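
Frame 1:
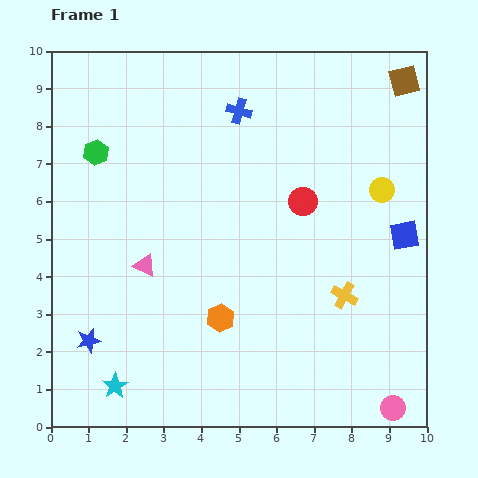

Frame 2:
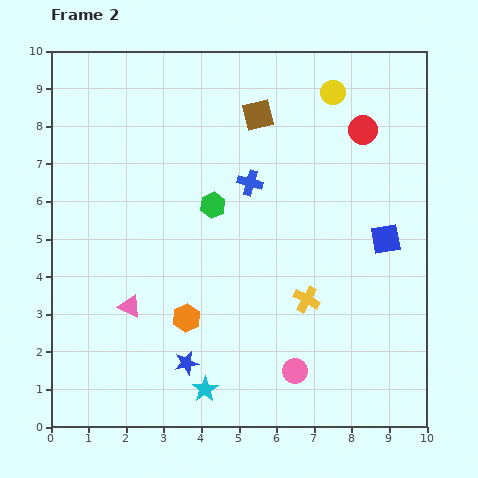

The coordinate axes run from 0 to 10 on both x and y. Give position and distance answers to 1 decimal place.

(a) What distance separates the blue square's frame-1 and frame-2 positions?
0.5

The blue square moved from (9.4, 5.1) to (8.9, 5.0), a distance of √(0.5² + 0.1²) ≈ 0.5.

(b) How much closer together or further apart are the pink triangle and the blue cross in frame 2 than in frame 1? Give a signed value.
-0.2

Distance in frame 1: 4.8. Distance in frame 2: 4.6.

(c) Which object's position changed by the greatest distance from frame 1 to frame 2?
the brown square

(moved 4.0; next 3.4)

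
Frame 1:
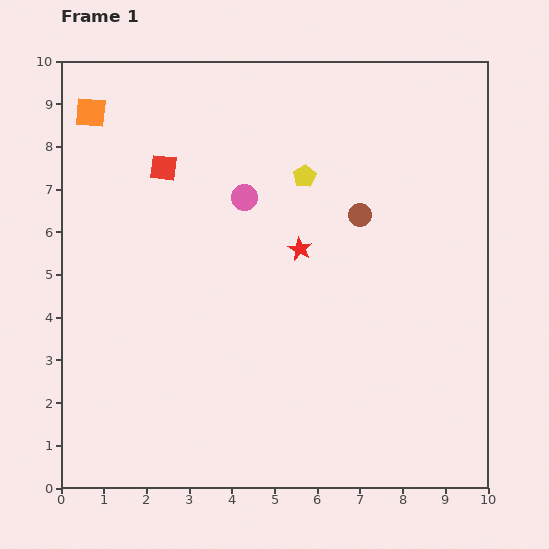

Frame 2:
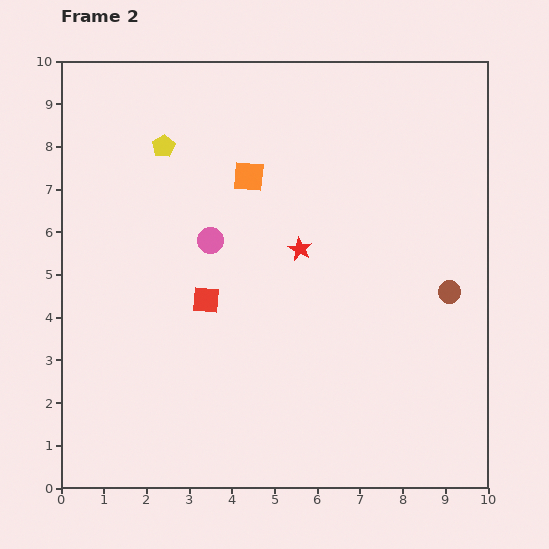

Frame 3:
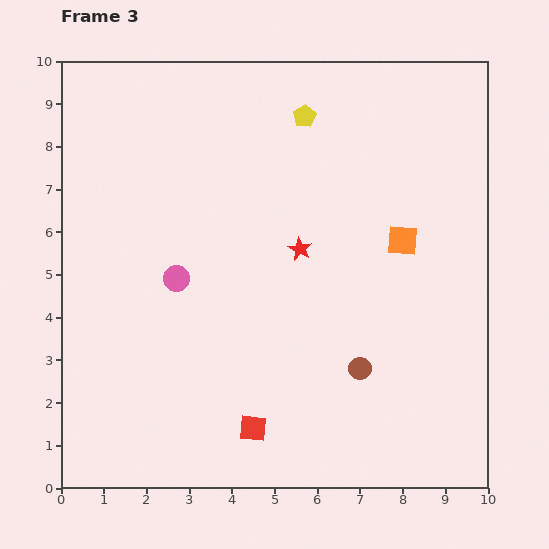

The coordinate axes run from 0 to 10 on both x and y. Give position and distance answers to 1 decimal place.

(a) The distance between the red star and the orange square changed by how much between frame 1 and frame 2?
-3.8

Distance in frame 1: 5.9. Distance in frame 2: 2.1.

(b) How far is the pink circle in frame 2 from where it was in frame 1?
1.3

The pink circle moved from (4.3, 6.8) to (3.5, 5.8), a distance of √(0.8² + 1.0²) ≈ 1.3.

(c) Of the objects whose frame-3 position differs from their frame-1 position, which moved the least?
the yellow pentagon

(moved 1.4)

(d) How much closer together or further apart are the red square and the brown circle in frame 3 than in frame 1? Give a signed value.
-1.8

Distance in frame 1: 4.7. Distance in frame 3: 2.9.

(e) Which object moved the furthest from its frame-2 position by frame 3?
the orange square

(moved 3.9; next 3.4)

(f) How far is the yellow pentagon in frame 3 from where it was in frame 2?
3.4

The yellow pentagon moved from (2.4, 8.0) to (5.7, 8.7), a distance of √(3.3² + 0.7²) ≈ 3.4.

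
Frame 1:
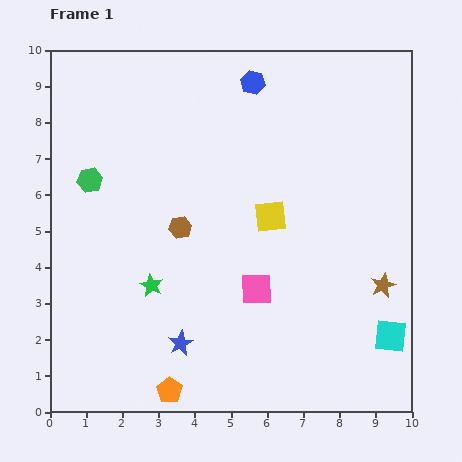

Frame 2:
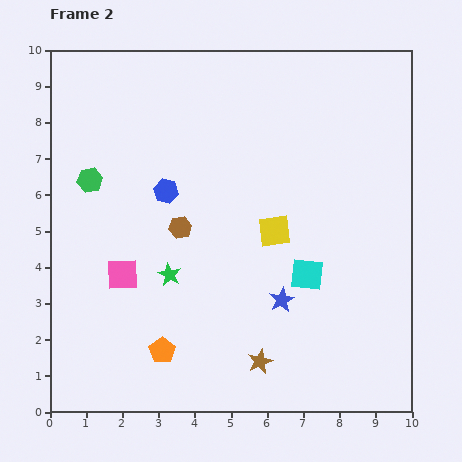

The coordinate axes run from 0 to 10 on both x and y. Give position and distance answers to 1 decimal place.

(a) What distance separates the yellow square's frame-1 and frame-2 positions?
0.4

The yellow square moved from (6.1, 5.4) to (6.2, 5.0), a distance of √(0.1² + 0.4²) ≈ 0.4.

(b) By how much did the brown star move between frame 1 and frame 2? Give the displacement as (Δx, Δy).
(-3.4, -2.1)

The brown star was at (9.2, 3.5) in frame 1 and (5.8, 1.4) in frame 2.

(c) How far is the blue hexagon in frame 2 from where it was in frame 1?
3.8

The blue hexagon moved from (5.6, 9.1) to (3.2, 6.1), a distance of √(2.4² + 3.0²) ≈ 3.8.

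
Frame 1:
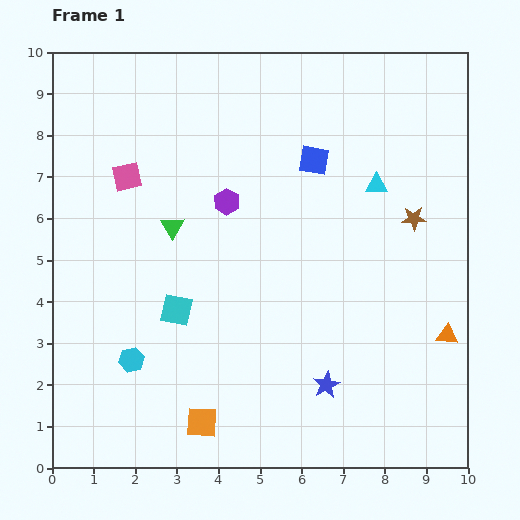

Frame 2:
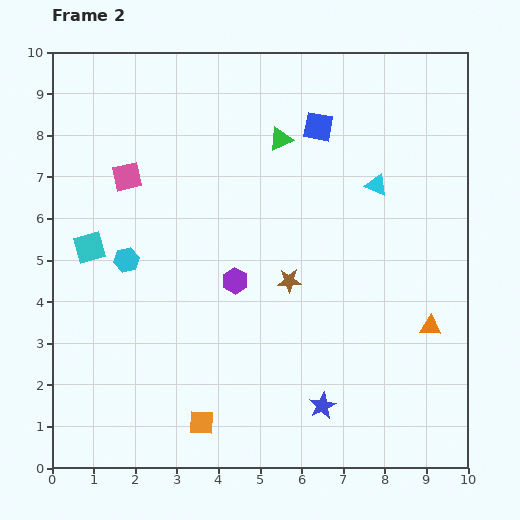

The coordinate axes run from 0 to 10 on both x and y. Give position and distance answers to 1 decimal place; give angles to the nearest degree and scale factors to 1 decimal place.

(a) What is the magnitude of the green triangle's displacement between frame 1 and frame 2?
3.3

The green triangle moved from (2.9, 5.8) to (5.5, 7.9), a distance of √(2.6² + 2.1²) ≈ 3.3.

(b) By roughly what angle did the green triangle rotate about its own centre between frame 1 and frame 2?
36° clockwise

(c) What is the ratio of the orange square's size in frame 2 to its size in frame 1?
0.8×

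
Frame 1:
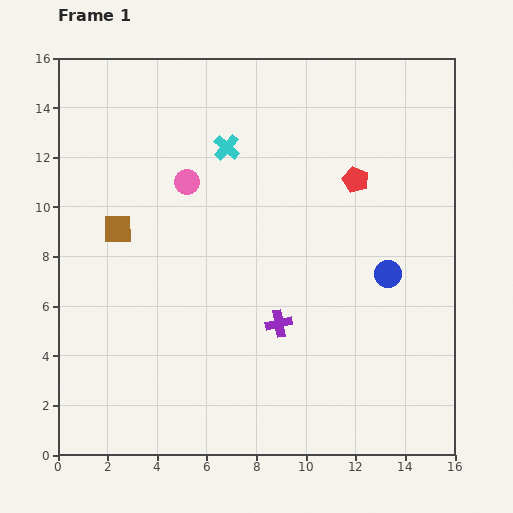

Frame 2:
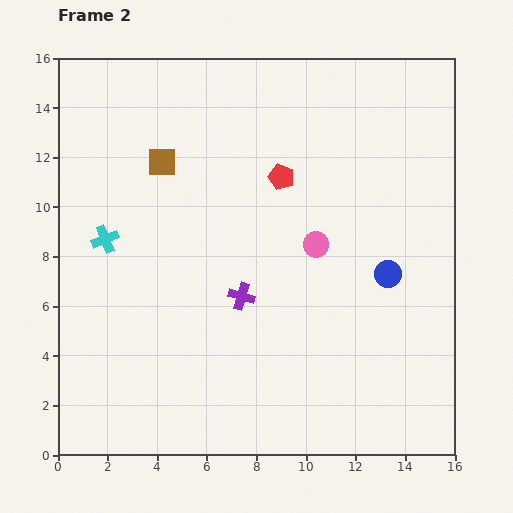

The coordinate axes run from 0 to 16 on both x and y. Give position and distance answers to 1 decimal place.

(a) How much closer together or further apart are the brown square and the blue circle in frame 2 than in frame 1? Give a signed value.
-0.8

Distance in frame 1: 11.0. Distance in frame 2: 10.2.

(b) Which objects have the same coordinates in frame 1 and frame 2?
the blue circle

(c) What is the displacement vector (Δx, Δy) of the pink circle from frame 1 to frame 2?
(5.2, -2.5)

The pink circle was at (5.2, 11.0) in frame 1 and (10.4, 8.5) in frame 2.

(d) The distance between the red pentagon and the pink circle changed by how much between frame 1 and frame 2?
-3.8

Distance in frame 1: 6.8. Distance in frame 2: 3.0.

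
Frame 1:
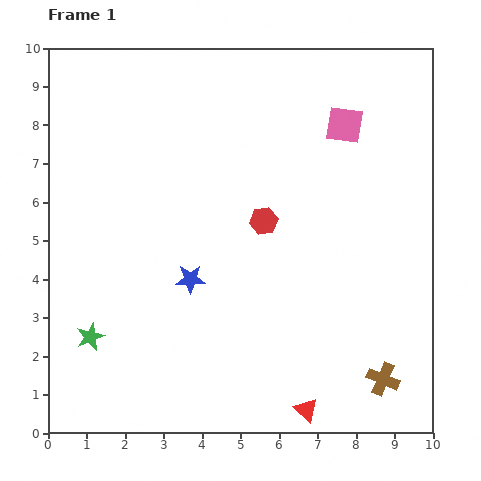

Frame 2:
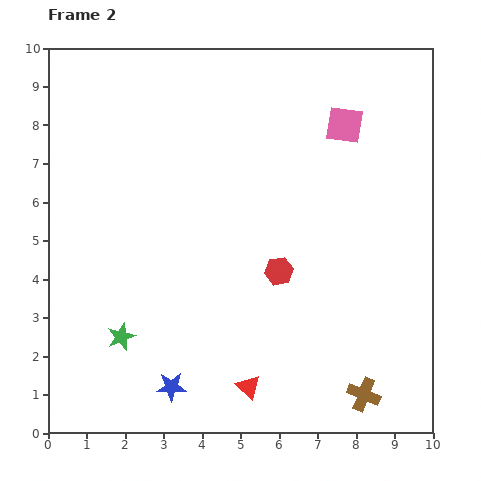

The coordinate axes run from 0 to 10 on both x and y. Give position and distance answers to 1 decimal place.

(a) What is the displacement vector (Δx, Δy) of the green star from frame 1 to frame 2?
(0.8, 0.0)

The green star was at (1.1, 2.5) in frame 1 and (1.9, 2.5) in frame 2.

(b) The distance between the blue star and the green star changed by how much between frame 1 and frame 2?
-1.2

Distance in frame 1: 3.0. Distance in frame 2: 1.8.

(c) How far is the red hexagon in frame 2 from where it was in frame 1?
1.4

The red hexagon moved from (5.6, 5.5) to (6.0, 4.2), a distance of √(0.4² + 1.3²) ≈ 1.4.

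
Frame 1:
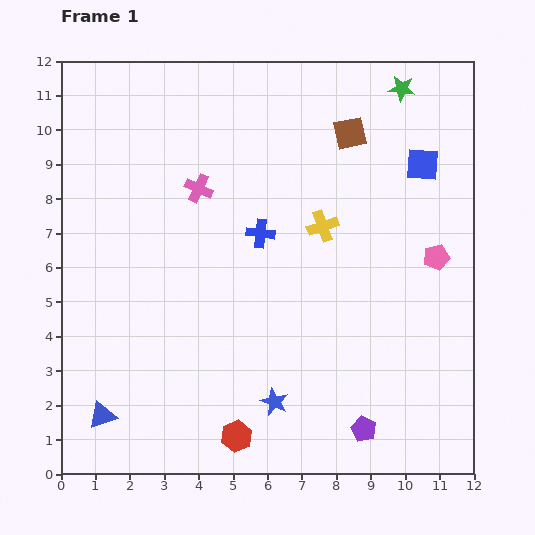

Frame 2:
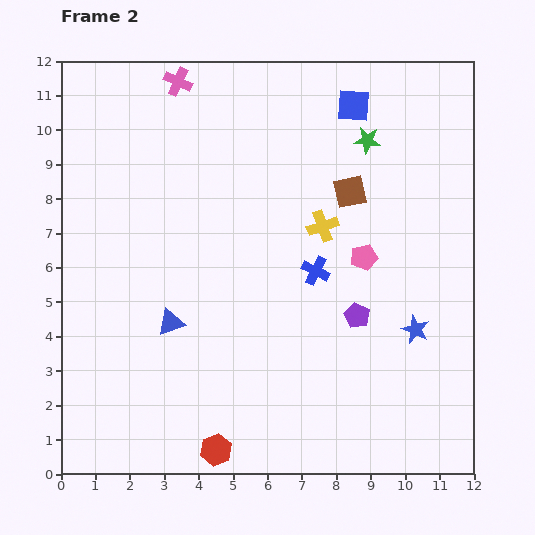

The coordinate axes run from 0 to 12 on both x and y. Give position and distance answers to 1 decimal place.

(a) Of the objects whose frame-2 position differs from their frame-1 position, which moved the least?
the red hexagon

(moved 0.7)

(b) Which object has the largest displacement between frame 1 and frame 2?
the blue star

(moved 4.6; next 3.4)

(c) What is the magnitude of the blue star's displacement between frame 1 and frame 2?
4.6

The blue star moved from (6.2, 2.1) to (10.3, 4.2), a distance of √(4.1² + 2.1²) ≈ 4.6.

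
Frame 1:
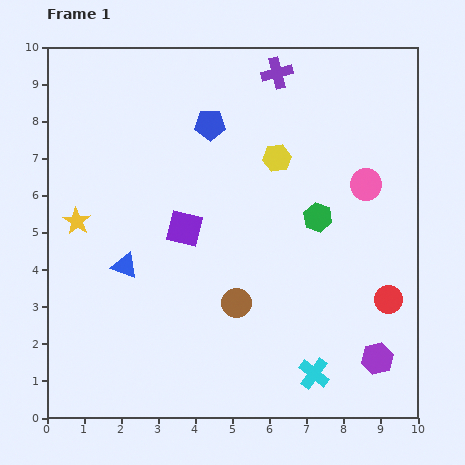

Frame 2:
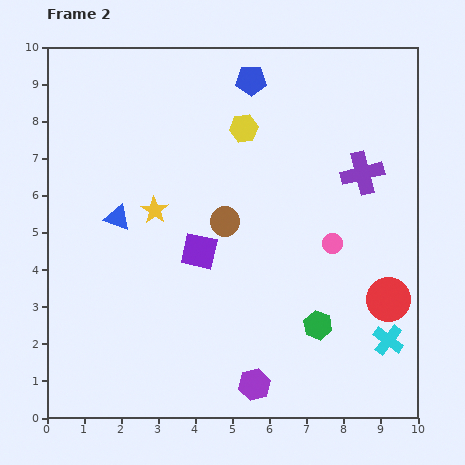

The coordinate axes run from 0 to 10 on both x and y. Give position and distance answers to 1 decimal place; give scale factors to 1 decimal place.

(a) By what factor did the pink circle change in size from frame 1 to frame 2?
0.6×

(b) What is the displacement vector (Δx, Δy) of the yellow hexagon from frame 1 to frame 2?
(-0.9, 0.8)

The yellow hexagon was at (6.2, 7.0) in frame 1 and (5.3, 7.8) in frame 2.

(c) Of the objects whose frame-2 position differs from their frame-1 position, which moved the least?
the purple square

(moved 0.7)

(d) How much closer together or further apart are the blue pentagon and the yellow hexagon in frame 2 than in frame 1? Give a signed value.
-0.7

Distance in frame 1: 2.0. Distance in frame 2: 1.3.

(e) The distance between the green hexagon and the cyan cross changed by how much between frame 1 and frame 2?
-2.3

Distance in frame 1: 4.2. Distance in frame 2: 1.9.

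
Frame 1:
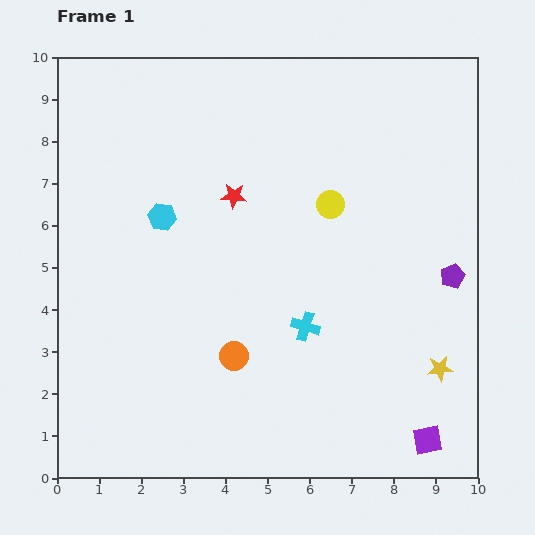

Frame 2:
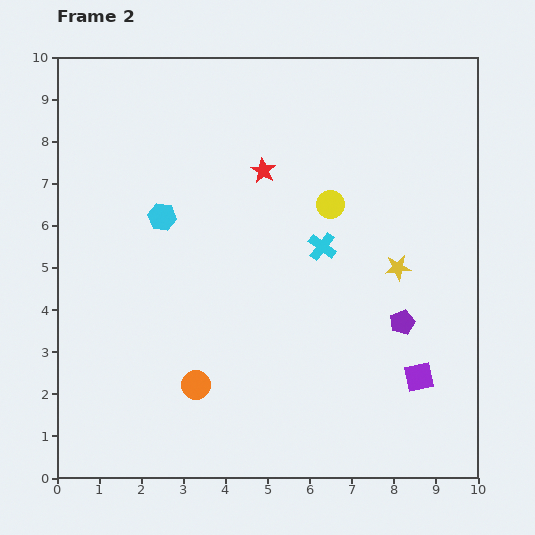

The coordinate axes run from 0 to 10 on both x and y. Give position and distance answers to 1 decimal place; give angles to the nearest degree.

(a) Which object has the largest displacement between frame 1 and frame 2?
the yellow star

(moved 2.6; next 1.9)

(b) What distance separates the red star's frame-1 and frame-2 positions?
0.9

The red star moved from (4.2, 6.7) to (4.9, 7.3), a distance of √(0.7² + 0.6²) ≈ 0.9.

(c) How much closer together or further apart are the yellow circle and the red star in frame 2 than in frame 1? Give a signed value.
-0.5

Distance in frame 1: 2.3. Distance in frame 2: 1.8.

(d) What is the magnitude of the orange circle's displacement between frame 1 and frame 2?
1.1

The orange circle moved from (4.2, 2.9) to (3.3, 2.2), a distance of √(0.9² + 0.7²) ≈ 1.1.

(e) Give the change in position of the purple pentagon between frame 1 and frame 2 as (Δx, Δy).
(-1.2, -1.1)

The purple pentagon was at (9.4, 4.8) in frame 1 and (8.2, 3.7) in frame 2.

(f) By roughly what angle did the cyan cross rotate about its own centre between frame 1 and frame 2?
20° clockwise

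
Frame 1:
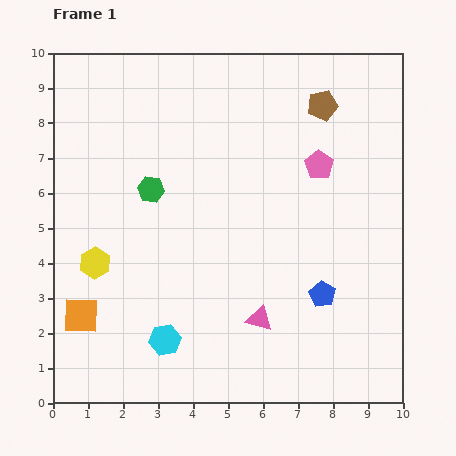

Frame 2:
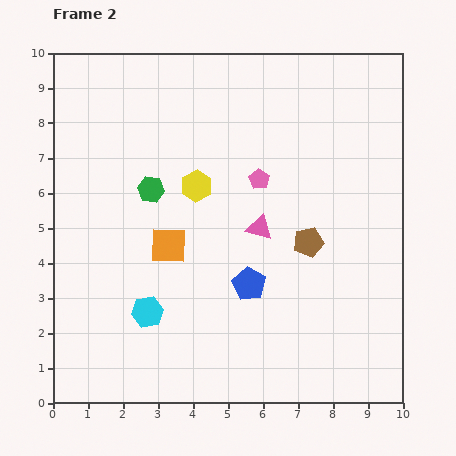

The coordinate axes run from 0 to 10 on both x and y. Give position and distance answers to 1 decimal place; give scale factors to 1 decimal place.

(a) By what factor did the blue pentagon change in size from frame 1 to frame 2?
1.3×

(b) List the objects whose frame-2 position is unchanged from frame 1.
the green hexagon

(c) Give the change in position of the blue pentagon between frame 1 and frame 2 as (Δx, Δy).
(-2.1, 0.3)

The blue pentagon was at (7.7, 3.1) in frame 1 and (5.6, 3.4) in frame 2.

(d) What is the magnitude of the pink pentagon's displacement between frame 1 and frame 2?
1.7

The pink pentagon moved from (7.6, 6.8) to (5.9, 6.4), a distance of √(1.7² + 0.4²) ≈ 1.7.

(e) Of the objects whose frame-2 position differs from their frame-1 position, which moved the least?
the cyan hexagon

(moved 0.9)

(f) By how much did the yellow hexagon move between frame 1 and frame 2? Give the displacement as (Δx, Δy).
(2.9, 2.2)

The yellow hexagon was at (1.2, 4.0) in frame 1 and (4.1, 6.2) in frame 2.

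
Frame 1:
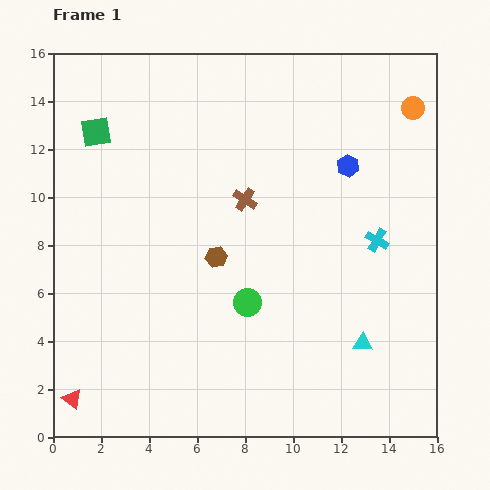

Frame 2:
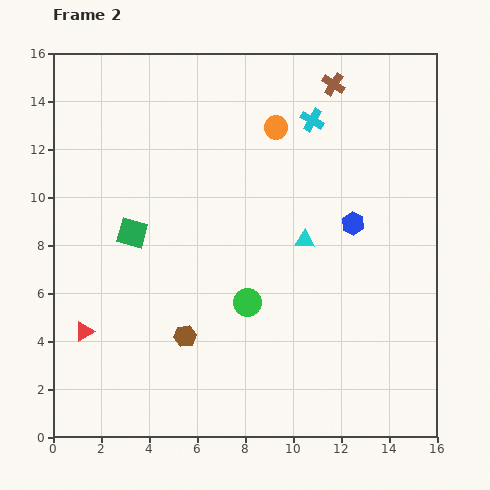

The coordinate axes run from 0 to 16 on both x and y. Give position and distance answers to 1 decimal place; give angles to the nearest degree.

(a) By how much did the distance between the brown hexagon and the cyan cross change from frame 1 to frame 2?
+3.7

Distance in frame 1: 6.7. Distance in frame 2: 10.4.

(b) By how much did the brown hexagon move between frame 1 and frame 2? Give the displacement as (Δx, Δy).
(-1.3, -3.3)

The brown hexagon was at (6.8, 7.5) in frame 1 and (5.5, 4.2) in frame 2.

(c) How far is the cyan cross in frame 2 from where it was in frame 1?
5.7

The cyan cross moved from (13.5, 8.2) to (10.8, 13.2), a distance of √(2.7² + 5.0²) ≈ 5.7.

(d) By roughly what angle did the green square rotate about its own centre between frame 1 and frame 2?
26° clockwise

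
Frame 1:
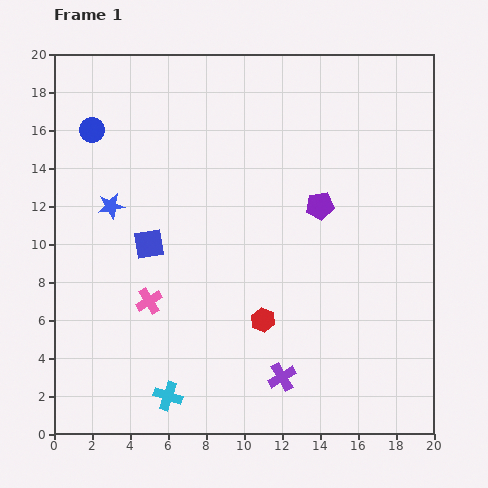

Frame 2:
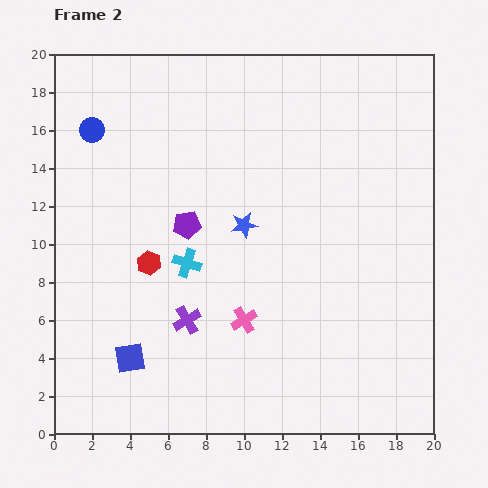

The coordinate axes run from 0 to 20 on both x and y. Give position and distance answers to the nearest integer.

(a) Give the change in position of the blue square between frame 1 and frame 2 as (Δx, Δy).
(-1, -6)

The blue square was at (5, 10) in frame 1 and (4, 4) in frame 2.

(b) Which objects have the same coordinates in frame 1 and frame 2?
the blue circle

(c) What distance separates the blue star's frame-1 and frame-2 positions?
7

The blue star moved from (3, 12) to (10, 11), a distance of √(7² + 1²) ≈ 7.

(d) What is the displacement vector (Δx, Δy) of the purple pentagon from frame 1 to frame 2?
(-7, -1)

The purple pentagon was at (14, 12) in frame 1 and (7, 11) in frame 2.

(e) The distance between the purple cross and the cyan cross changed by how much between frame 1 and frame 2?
-3

Distance in frame 1: 6. Distance in frame 2: 3.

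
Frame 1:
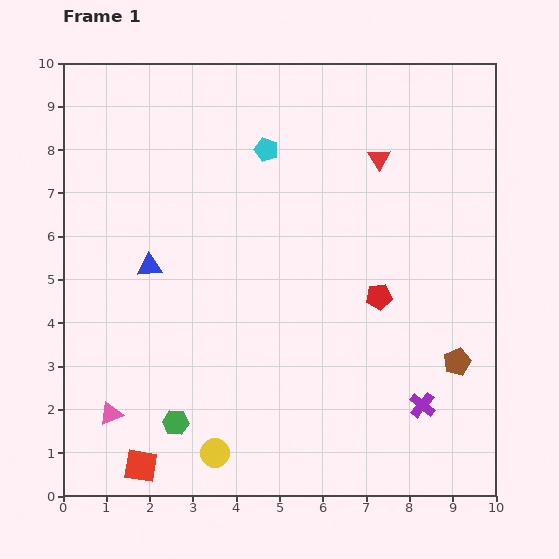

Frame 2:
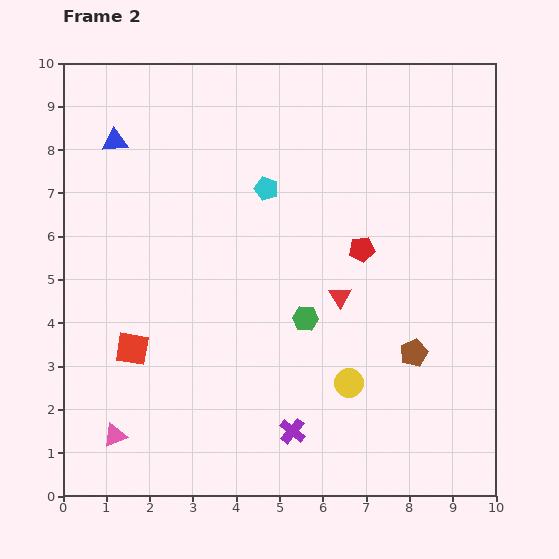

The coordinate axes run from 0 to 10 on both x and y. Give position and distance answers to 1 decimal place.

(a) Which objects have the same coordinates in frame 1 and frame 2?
none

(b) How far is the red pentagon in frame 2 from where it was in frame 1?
1.2

The red pentagon moved from (7.3, 4.6) to (6.9, 5.7), a distance of √(0.4² + 1.1²) ≈ 1.2.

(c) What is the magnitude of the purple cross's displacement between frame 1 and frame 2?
3.1

The purple cross moved from (8.3, 2.1) to (5.3, 1.5), a distance of √(3.0² + 0.6²) ≈ 3.1.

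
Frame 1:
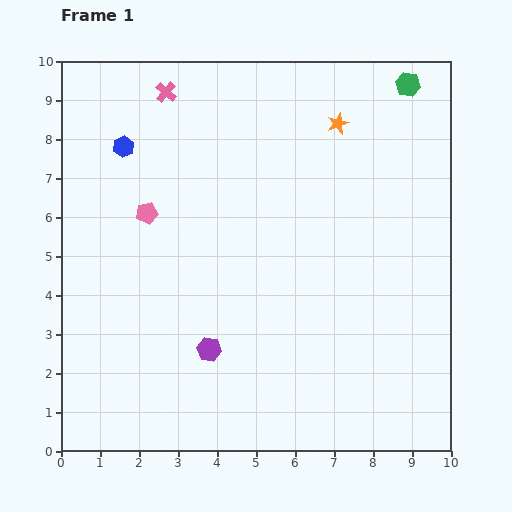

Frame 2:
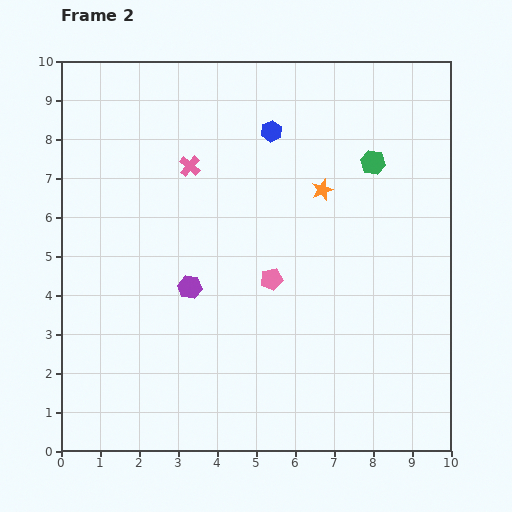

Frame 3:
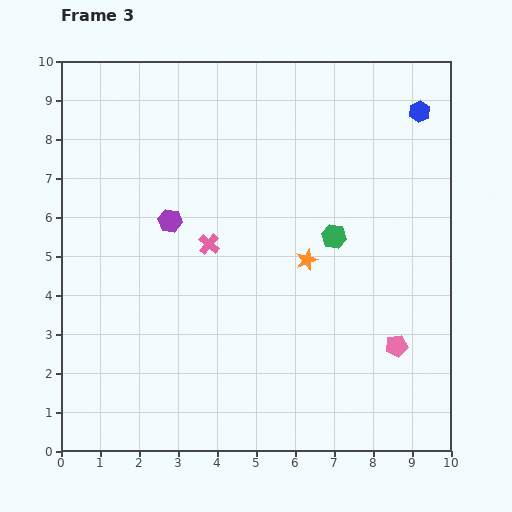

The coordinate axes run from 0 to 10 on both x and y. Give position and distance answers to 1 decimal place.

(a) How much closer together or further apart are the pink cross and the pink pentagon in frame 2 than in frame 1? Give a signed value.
+0.5

Distance in frame 1: 3.1. Distance in frame 2: 3.6.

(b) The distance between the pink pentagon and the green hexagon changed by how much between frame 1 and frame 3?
-4.3

Distance in frame 1: 7.5. Distance in frame 3: 3.2.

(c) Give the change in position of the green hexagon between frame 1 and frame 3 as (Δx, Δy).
(-1.9, -3.9)

The green hexagon was at (8.9, 9.4) in frame 1 and (7.0, 5.5) in frame 3.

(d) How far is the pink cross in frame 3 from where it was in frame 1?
4.1

The pink cross moved from (2.7, 9.2) to (3.8, 5.3), a distance of √(1.1² + 3.9²) ≈ 4.1.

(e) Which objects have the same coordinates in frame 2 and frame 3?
none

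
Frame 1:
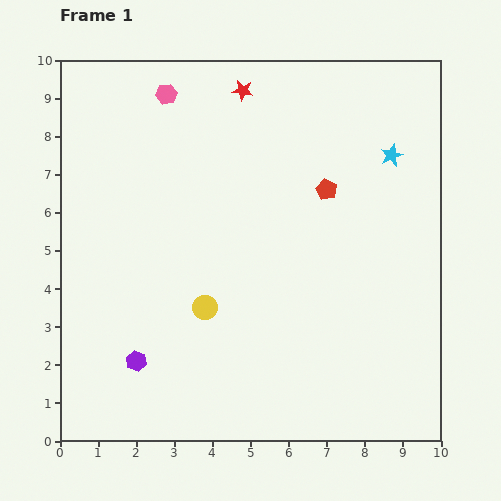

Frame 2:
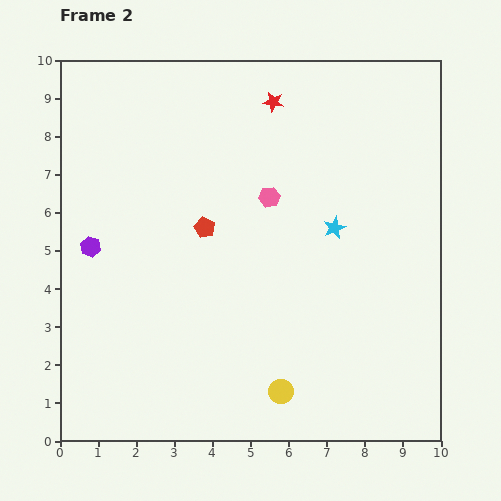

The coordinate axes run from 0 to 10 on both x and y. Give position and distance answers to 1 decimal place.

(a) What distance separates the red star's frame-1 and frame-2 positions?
0.9

The red star moved from (4.8, 9.2) to (5.6, 8.9), a distance of √(0.8² + 0.3²) ≈ 0.9.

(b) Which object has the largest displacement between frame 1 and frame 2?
the pink hexagon

(moved 3.8; next 3.4)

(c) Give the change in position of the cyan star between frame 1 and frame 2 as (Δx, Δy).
(-1.5, -1.9)

The cyan star was at (8.7, 7.5) in frame 1 and (7.2, 5.6) in frame 2.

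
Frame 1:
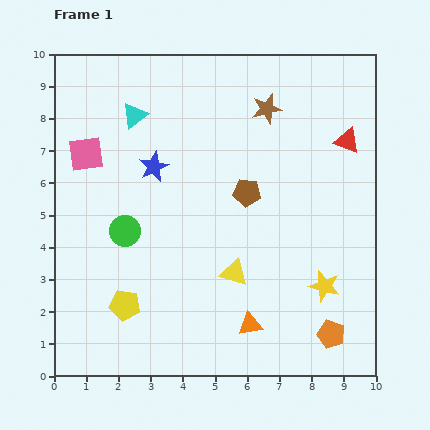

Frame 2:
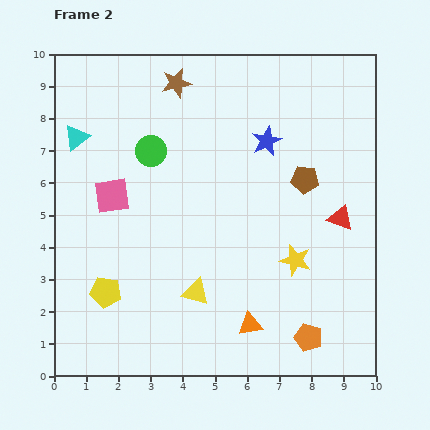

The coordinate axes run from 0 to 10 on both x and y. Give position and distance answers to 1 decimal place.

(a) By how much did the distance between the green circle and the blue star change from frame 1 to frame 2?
+1.4

Distance in frame 1: 2.2. Distance in frame 2: 3.6.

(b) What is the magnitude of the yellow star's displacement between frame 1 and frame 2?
1.2

The yellow star moved from (8.4, 2.8) to (7.5, 3.6), a distance of √(0.9² + 0.8²) ≈ 1.2.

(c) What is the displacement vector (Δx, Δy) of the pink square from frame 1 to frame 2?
(0.8, -1.3)

The pink square was at (1.0, 6.9) in frame 1 and (1.8, 5.6) in frame 2.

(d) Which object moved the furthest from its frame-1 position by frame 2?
the blue star

(moved 3.6; next 2.9)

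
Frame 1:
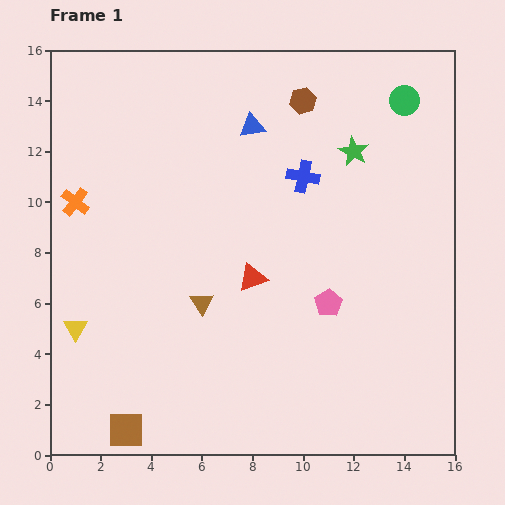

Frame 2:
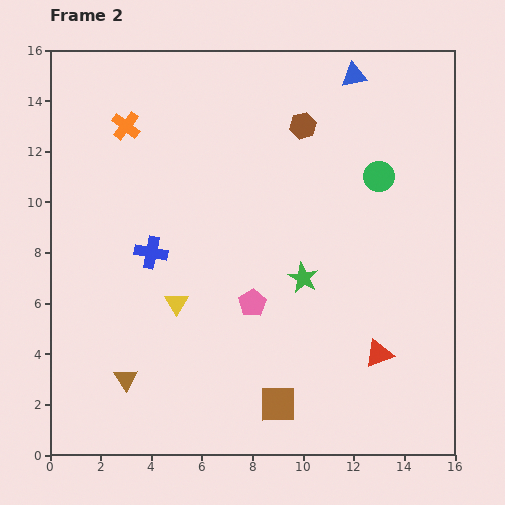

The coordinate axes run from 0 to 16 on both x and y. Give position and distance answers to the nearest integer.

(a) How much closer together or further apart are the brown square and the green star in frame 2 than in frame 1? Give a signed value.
-9

Distance in frame 1: 14. Distance in frame 2: 5.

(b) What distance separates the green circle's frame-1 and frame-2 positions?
3

The green circle moved from (14, 14) to (13, 11), a distance of √(1² + 3²) ≈ 3.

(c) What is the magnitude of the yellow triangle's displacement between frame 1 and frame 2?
4

The yellow triangle moved from (1, 5) to (5, 6), a distance of √(4² + 1²) ≈ 4.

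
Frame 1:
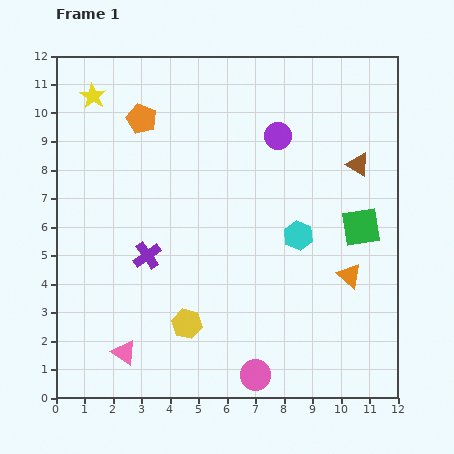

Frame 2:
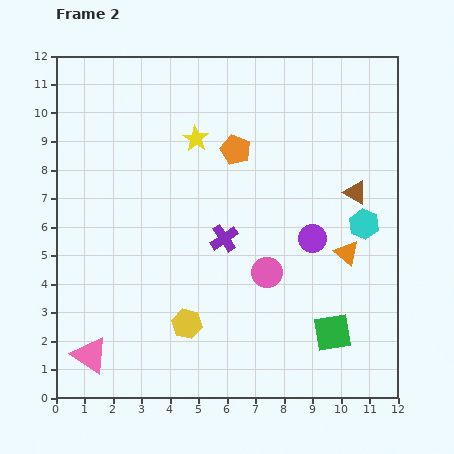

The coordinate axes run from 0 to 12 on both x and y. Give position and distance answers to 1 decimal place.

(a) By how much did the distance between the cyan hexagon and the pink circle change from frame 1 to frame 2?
-1.3

Distance in frame 1: 5.1. Distance in frame 2: 3.8.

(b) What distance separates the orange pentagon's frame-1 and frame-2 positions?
3.5

The orange pentagon moved from (3.0, 9.8) to (6.3, 8.7), a distance of √(3.3² + 1.1²) ≈ 3.5.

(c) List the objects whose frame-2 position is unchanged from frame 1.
the yellow hexagon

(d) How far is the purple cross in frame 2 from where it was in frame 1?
2.8

The purple cross moved from (3.2, 5.0) to (5.9, 5.6), a distance of √(2.7² + 0.6²) ≈ 2.8.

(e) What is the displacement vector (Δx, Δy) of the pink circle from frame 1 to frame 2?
(0.4, 3.6)

The pink circle was at (7.0, 0.8) in frame 1 and (7.4, 4.4) in frame 2.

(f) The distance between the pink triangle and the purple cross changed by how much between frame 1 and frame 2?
+2.7

Distance in frame 1: 3.5. Distance in frame 2: 6.2.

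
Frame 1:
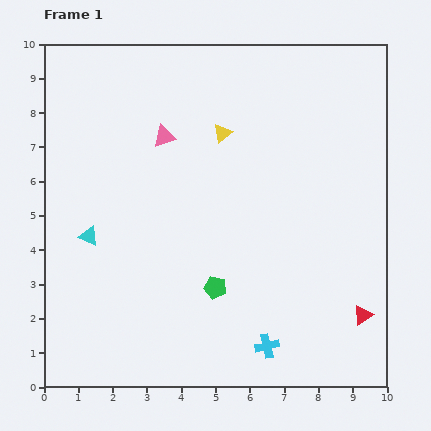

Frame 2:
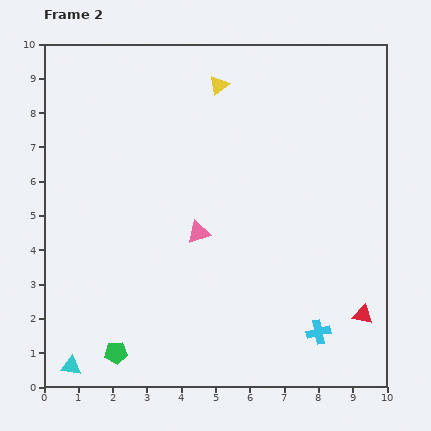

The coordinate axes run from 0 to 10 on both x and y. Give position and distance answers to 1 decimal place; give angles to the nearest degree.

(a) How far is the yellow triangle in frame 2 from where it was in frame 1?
1.4

The yellow triangle moved from (5.2, 7.4) to (5.1, 8.8), a distance of √(0.1² + 1.4²) ≈ 1.4.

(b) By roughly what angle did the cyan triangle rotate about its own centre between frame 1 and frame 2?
18° counter-clockwise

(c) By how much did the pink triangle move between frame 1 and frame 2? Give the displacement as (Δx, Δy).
(1.0, -2.8)

The pink triangle was at (3.5, 7.3) in frame 1 and (4.5, 4.5) in frame 2.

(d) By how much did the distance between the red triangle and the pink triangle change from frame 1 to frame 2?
-2.4

Distance in frame 1: 7.8. Distance in frame 2: 5.4.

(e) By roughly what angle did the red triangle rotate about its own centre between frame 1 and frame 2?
45° clockwise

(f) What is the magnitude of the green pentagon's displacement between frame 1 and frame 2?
3.5

The green pentagon moved from (5.0, 2.9) to (2.1, 1.0), a distance of √(2.9² + 1.9²) ≈ 3.5.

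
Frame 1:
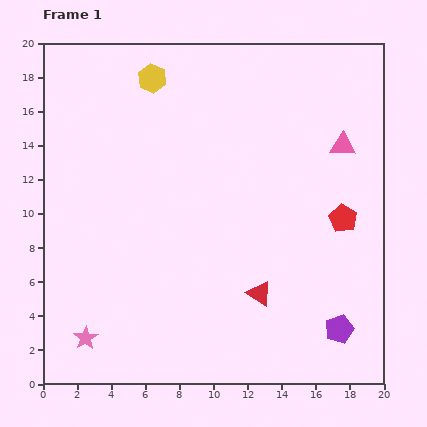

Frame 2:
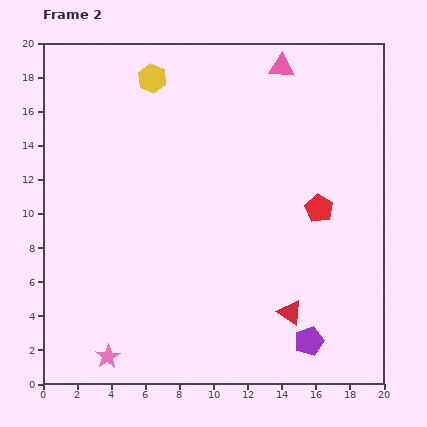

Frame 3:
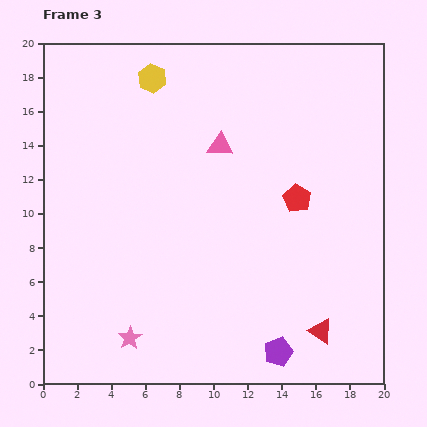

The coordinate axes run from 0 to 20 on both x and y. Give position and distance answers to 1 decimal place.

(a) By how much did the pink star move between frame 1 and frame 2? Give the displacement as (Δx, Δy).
(1.3, -1.1)

The pink star was at (2.5, 2.7) in frame 1 and (3.8, 1.6) in frame 2.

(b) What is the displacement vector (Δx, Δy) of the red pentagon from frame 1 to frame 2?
(-1.4, 0.6)

The red pentagon was at (17.6, 9.7) in frame 1 and (16.2, 10.3) in frame 2.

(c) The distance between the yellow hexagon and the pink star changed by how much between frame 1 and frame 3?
-0.4

Distance in frame 1: 15.7. Distance in frame 3: 15.3.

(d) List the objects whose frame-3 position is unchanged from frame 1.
the yellow hexagon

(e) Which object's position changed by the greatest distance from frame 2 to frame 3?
the pink triangle

(moved 5.8; next 2.1)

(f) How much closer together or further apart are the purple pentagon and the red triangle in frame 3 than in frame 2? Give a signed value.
+0.8

Distance in frame 2: 2.0. Distance in frame 3: 2.8.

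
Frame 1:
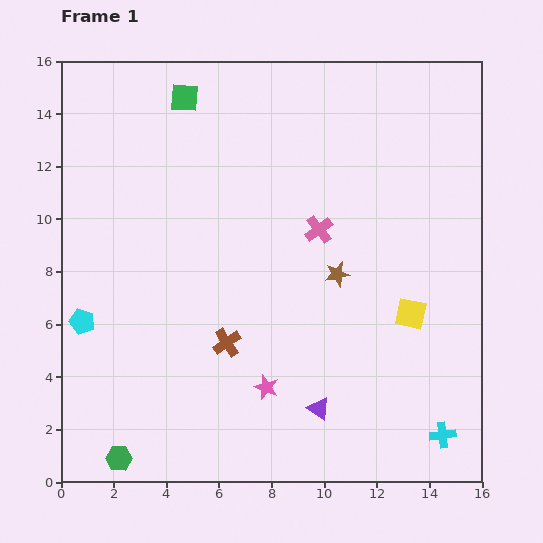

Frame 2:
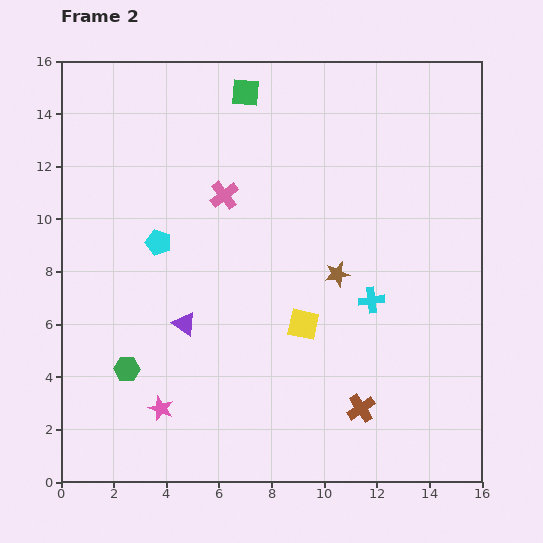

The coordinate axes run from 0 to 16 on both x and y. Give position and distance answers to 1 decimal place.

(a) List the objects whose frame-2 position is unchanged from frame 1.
the brown star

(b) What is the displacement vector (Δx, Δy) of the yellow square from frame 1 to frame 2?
(-4.1, -0.4)

The yellow square was at (13.3, 6.4) in frame 1 and (9.2, 6.0) in frame 2.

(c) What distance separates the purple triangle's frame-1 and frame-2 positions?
6.0

The purple triangle moved from (9.8, 2.8) to (4.7, 6.0), a distance of √(5.1² + 3.2²) ≈ 6.0.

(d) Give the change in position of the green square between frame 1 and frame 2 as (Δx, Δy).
(2.3, 0.2)

The green square was at (4.7, 14.6) in frame 1 and (7.0, 14.8) in frame 2.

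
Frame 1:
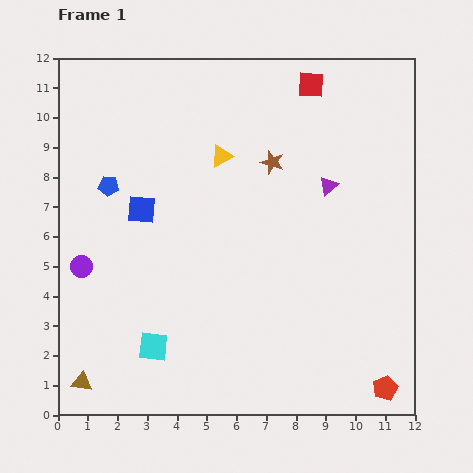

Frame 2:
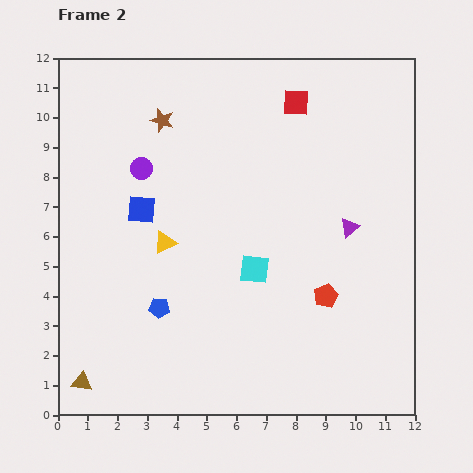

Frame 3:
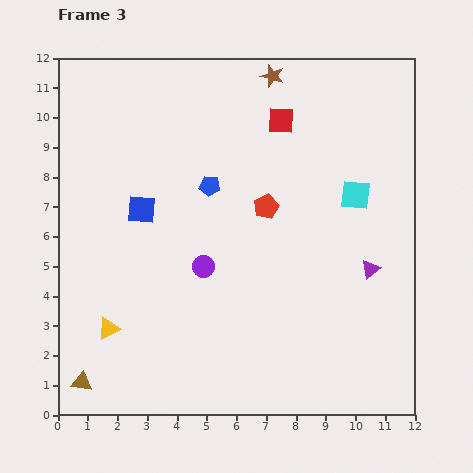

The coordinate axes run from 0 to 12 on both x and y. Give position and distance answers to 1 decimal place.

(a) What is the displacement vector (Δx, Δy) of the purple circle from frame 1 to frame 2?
(2.0, 3.3)

The purple circle was at (0.8, 5.0) in frame 1 and (2.8, 8.3) in frame 2.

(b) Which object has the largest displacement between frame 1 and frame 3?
the cyan square

(moved 8.5; next 7.3)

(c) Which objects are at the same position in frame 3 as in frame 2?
the brown triangle, the blue square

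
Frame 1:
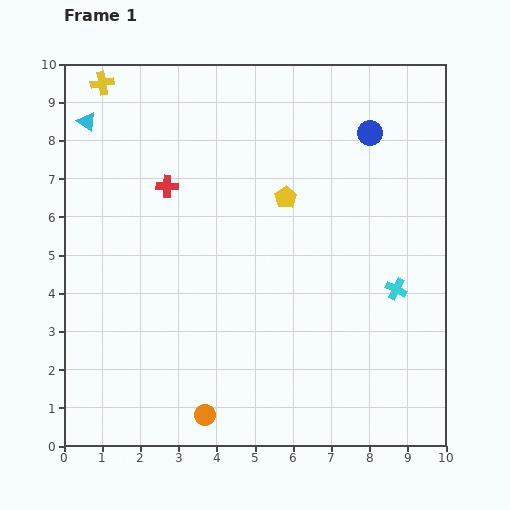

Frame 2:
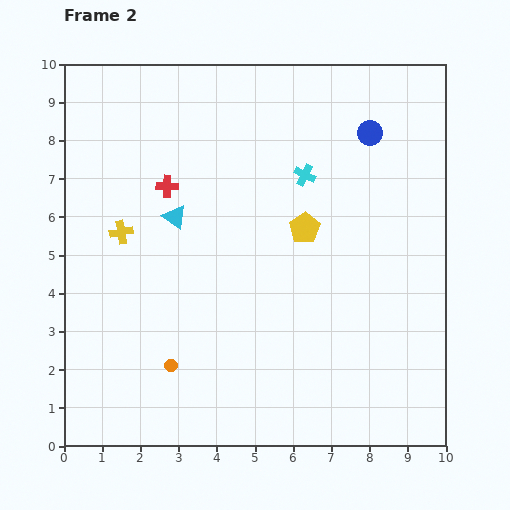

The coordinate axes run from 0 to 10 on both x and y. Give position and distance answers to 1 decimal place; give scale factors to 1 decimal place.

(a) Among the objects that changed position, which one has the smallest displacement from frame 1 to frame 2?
the yellow pentagon

(moved 0.9)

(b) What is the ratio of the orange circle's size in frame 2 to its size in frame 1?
0.6×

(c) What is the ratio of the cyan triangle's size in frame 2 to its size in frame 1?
1.3×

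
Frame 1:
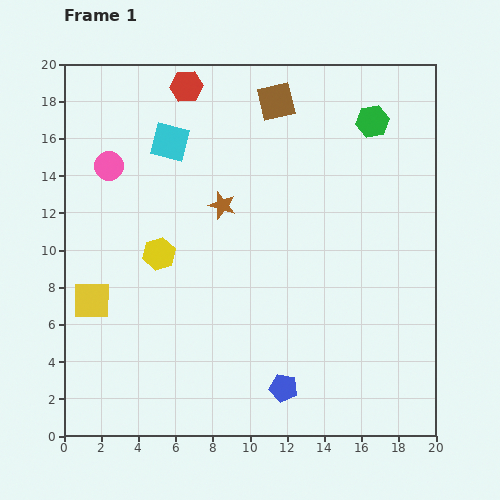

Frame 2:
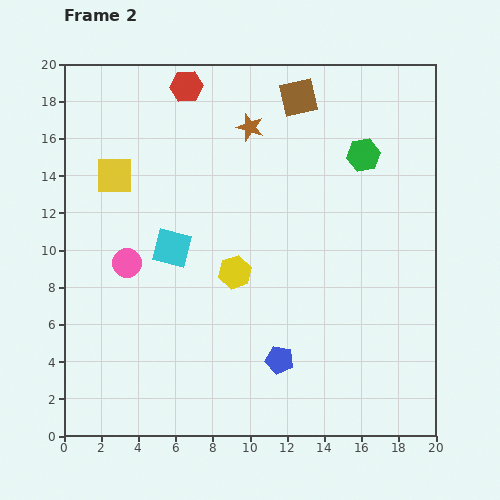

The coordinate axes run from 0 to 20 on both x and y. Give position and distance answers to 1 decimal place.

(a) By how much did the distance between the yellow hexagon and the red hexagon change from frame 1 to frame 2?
+1.2

Distance in frame 1: 9.1. Distance in frame 2: 10.3.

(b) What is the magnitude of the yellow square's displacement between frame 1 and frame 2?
6.8

The yellow square moved from (1.5, 7.3) to (2.7, 14.0), a distance of √(1.2² + 6.7²) ≈ 6.8.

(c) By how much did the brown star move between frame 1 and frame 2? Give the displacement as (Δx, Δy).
(1.5, 4.2)

The brown star was at (8.5, 12.4) in frame 1 and (10.0, 16.6) in frame 2.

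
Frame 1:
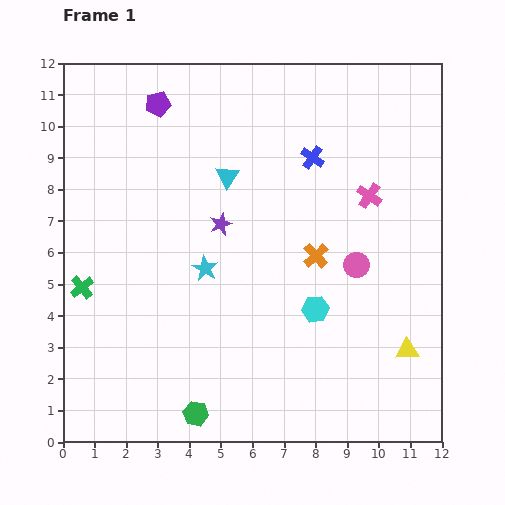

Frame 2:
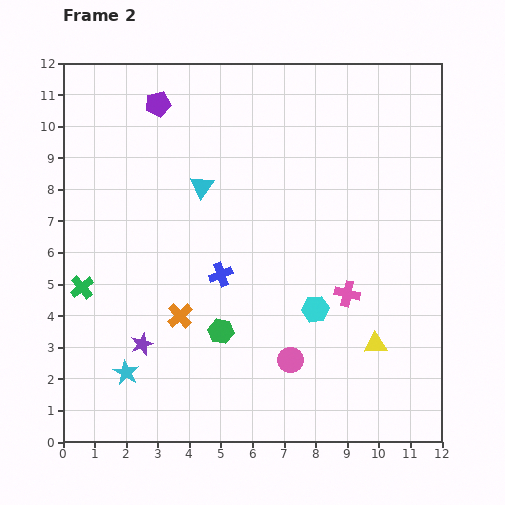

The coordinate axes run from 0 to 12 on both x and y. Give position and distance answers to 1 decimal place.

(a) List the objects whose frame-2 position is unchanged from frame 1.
the cyan hexagon, the green cross, the purple pentagon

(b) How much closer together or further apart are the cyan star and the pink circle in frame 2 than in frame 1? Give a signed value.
+0.4

Distance in frame 1: 4.8. Distance in frame 2: 5.2.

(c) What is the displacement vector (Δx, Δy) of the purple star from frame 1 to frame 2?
(-2.5, -3.8)

The purple star was at (5.0, 6.9) in frame 1 and (2.5, 3.1) in frame 2.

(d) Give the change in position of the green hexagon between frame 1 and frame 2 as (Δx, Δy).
(0.8, 2.6)

The green hexagon was at (4.2, 0.9) in frame 1 and (5.0, 3.5) in frame 2.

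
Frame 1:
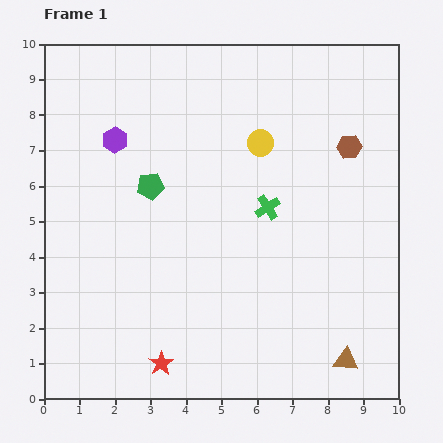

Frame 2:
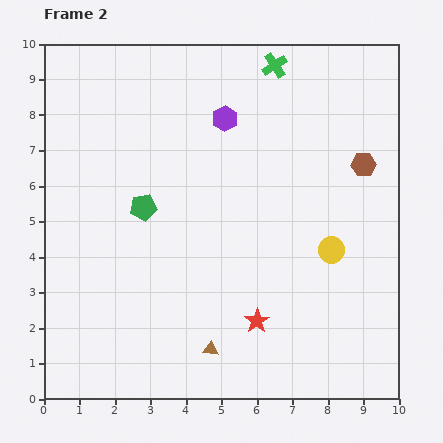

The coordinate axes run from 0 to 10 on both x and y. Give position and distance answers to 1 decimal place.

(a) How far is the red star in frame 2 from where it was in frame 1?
3.0

The red star moved from (3.3, 1.0) to (6.0, 2.2), a distance of √(2.7² + 1.2²) ≈ 3.0.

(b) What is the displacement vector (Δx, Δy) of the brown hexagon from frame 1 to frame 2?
(0.4, -0.5)

The brown hexagon was at (8.6, 7.1) in frame 1 and (9.0, 6.6) in frame 2.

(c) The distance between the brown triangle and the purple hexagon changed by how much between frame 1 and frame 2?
-2.5

Distance in frame 1: 9.0. Distance in frame 2: 6.5.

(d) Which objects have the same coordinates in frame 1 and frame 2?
none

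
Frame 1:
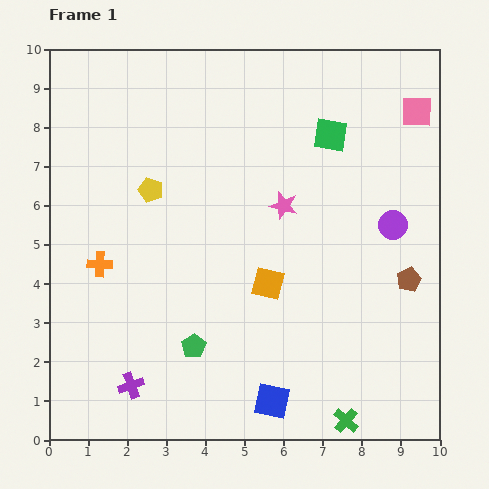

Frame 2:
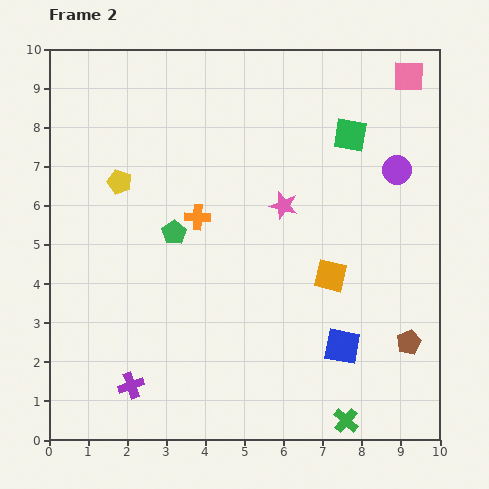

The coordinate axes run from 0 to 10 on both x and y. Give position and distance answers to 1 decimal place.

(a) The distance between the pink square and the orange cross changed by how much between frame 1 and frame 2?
-2.5

Distance in frame 1: 9.0. Distance in frame 2: 6.5.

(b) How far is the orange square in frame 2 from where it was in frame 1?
1.6

The orange square moved from (5.6, 4.0) to (7.2, 4.2), a distance of √(1.6² + 0.2²) ≈ 1.6.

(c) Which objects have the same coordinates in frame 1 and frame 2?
the green cross, the purple cross, the pink star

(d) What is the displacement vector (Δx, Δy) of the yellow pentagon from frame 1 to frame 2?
(-0.8, 0.2)

The yellow pentagon was at (2.6, 6.4) in frame 1 and (1.8, 6.6) in frame 2.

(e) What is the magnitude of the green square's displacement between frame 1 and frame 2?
0.5

The green square moved from (7.2, 7.8) to (7.7, 7.8), a distance of √(0.5² + 0.0²) ≈ 0.5.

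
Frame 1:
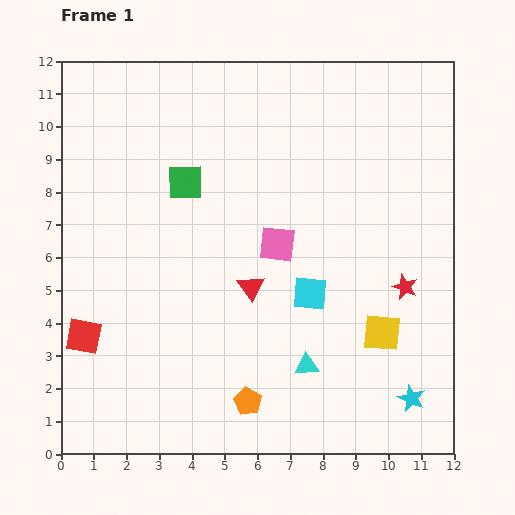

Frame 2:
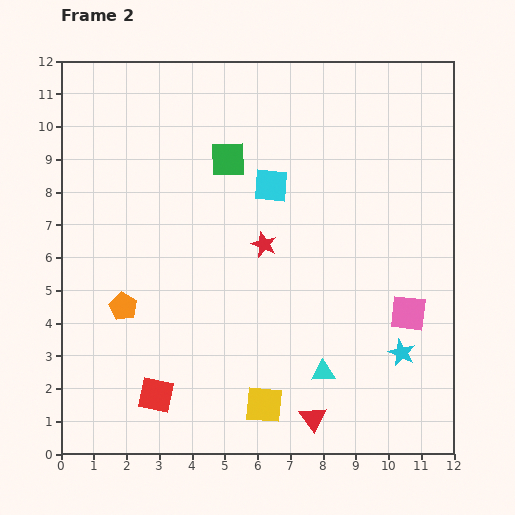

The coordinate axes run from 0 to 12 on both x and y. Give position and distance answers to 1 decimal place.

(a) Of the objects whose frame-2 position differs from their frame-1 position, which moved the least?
the cyan triangle

(moved 0.5)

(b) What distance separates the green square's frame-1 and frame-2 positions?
1.5

The green square moved from (3.8, 8.3) to (5.1, 9.0), a distance of √(1.3² + 0.7²) ≈ 1.5.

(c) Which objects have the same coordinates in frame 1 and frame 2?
none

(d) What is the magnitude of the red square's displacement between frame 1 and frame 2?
2.8

The red square moved from (0.7, 3.6) to (2.9, 1.8), a distance of √(2.2² + 1.8²) ≈ 2.8.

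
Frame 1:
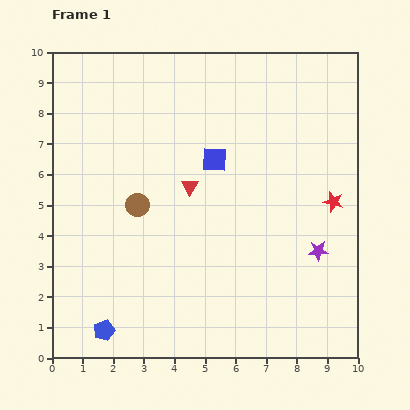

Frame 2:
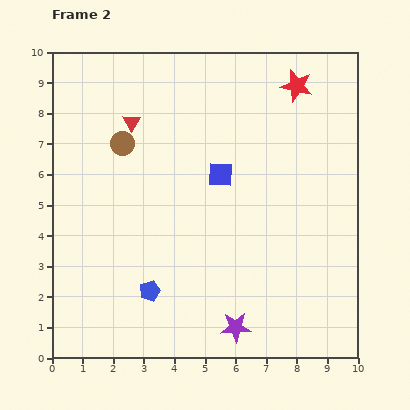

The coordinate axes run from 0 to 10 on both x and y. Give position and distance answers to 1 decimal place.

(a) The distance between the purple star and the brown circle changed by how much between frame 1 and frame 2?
+0.9

Distance in frame 1: 6.1. Distance in frame 2: 7.0.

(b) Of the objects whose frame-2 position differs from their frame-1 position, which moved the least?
the blue square

(moved 0.5)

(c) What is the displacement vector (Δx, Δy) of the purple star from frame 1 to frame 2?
(-2.7, -2.5)

The purple star was at (8.7, 3.5) in frame 1 and (6.0, 1.0) in frame 2.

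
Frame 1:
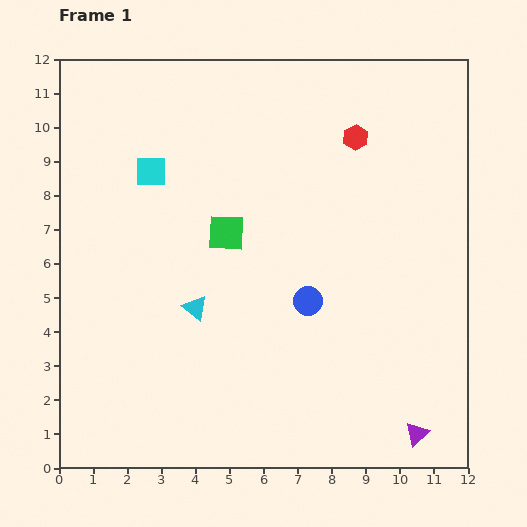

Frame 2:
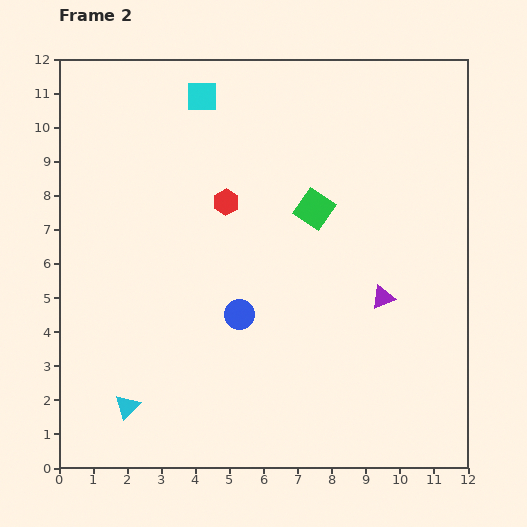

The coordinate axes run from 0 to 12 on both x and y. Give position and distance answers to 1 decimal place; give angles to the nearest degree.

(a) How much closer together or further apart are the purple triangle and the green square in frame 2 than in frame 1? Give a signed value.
-4.8

Distance in frame 1: 8.1. Distance in frame 2: 3.3.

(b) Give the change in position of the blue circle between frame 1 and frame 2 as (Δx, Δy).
(-2.0, -0.4)

The blue circle was at (7.3, 4.9) in frame 1 and (5.3, 4.5) in frame 2.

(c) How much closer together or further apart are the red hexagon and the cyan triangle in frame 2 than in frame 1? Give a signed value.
-0.2

Distance in frame 1: 6.9. Distance in frame 2: 6.7.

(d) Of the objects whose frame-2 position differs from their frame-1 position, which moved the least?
the blue circle

(moved 2.0)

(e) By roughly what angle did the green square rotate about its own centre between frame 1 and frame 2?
32° clockwise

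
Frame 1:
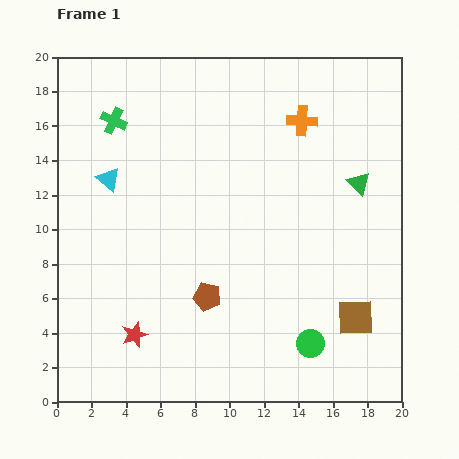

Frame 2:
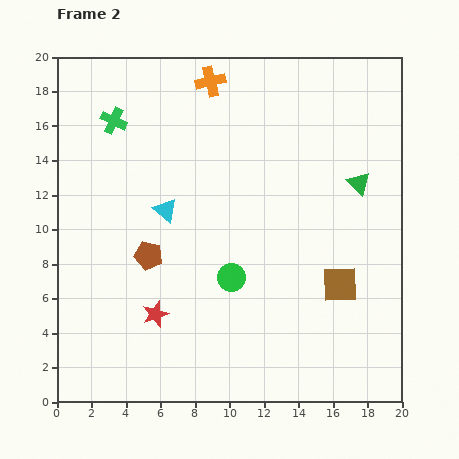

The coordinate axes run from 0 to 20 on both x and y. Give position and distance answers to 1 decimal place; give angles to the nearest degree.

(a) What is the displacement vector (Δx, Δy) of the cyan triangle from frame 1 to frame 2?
(3.3, -1.8)

The cyan triangle was at (3.0, 12.9) in frame 1 and (6.3, 11.1) in frame 2.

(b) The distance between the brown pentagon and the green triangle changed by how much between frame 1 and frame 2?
+1.9

Distance in frame 1: 11.0. Distance in frame 2: 12.9.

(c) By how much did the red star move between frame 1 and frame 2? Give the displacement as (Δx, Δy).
(1.2, 1.2)

The red star was at (4.5, 3.9) in frame 1 and (5.7, 5.1) in frame 2.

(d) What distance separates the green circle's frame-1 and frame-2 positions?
6.0

The green circle moved from (14.7, 3.4) to (10.1, 7.2), a distance of √(4.6² + 3.8²) ≈ 6.0.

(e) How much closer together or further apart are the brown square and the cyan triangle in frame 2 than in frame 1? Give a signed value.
-5.4

Distance in frame 1: 16.4. Distance in frame 2: 11.0.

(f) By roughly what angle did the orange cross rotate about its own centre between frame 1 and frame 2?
18° counter-clockwise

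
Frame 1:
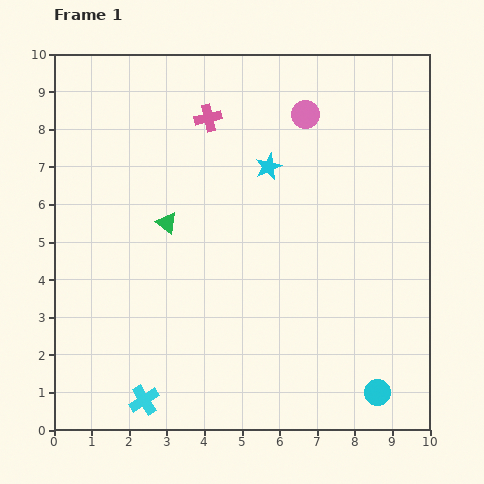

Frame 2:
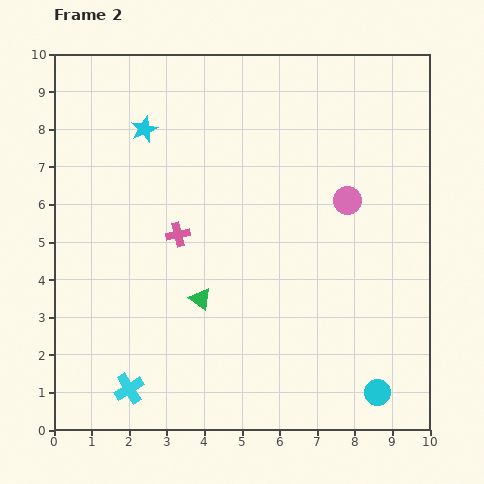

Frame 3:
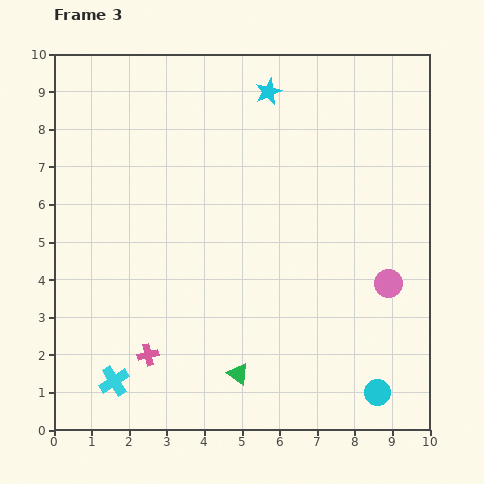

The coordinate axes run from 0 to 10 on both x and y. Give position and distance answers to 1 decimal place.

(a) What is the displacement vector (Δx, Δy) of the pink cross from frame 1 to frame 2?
(-0.8, -3.1)

The pink cross was at (4.1, 8.3) in frame 1 and (3.3, 5.2) in frame 2.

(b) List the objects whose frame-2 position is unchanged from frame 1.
the cyan circle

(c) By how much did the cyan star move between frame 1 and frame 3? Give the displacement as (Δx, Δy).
(0.0, 2.0)

The cyan star was at (5.7, 7.0) in frame 1 and (5.7, 9.0) in frame 3.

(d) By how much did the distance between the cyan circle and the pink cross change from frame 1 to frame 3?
-2.4

Distance in frame 1: 8.6. Distance in frame 3: 6.2.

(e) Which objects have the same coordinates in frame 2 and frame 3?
the cyan circle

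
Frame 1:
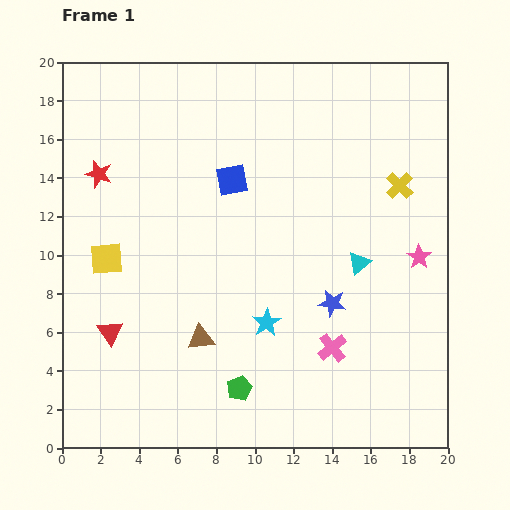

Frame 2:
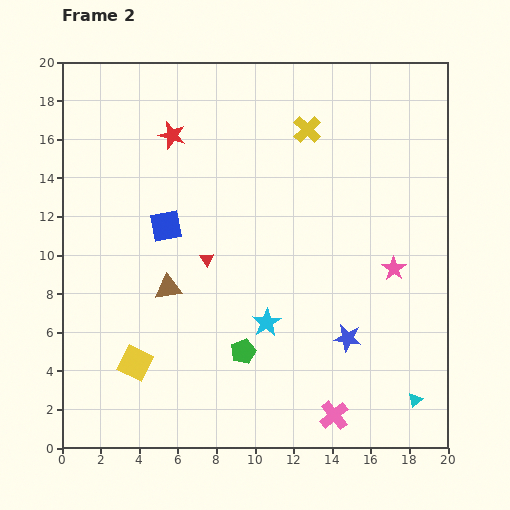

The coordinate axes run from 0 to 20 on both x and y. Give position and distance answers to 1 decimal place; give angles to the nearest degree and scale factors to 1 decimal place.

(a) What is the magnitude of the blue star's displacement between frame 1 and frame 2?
2.0

The blue star moved from (14.0, 7.5) to (14.8, 5.7), a distance of √(0.8² + 1.8²) ≈ 2.0.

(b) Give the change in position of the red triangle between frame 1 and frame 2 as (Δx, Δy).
(5.0, 3.8)

The red triangle was at (2.5, 6.0) in frame 1 and (7.5, 9.8) in frame 2.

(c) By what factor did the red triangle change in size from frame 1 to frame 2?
0.6×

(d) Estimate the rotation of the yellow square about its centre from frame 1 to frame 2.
32° clockwise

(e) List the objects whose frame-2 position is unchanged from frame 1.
the cyan star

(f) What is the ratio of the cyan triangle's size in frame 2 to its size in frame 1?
0.6×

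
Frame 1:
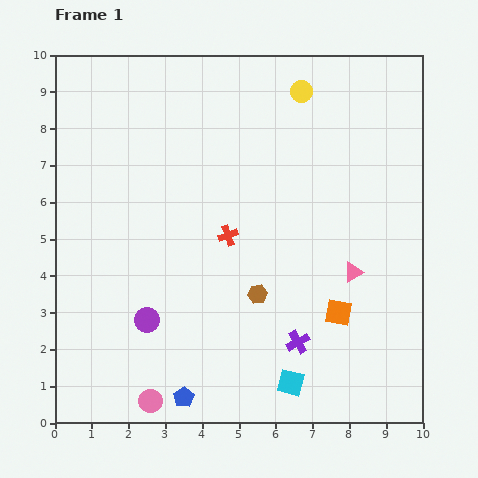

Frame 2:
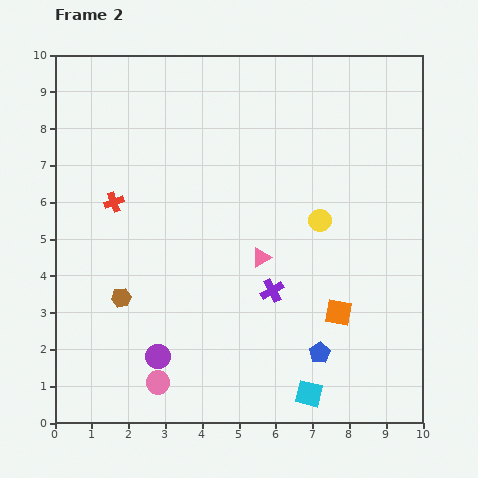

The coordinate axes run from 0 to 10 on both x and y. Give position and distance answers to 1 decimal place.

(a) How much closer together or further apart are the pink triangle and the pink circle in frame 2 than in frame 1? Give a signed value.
-2.1

Distance in frame 1: 6.5. Distance in frame 2: 4.4.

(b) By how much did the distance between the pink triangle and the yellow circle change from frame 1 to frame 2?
-3.2

Distance in frame 1: 5.1. Distance in frame 2: 1.9.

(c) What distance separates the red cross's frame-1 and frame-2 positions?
3.2

The red cross moved from (4.7, 5.1) to (1.6, 6.0), a distance of √(3.1² + 0.9²) ≈ 3.2.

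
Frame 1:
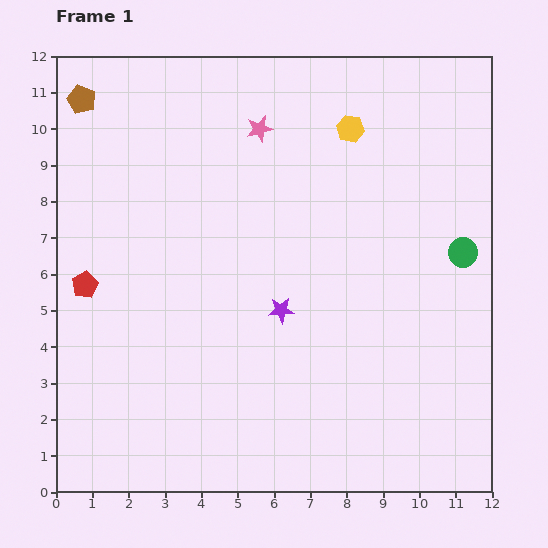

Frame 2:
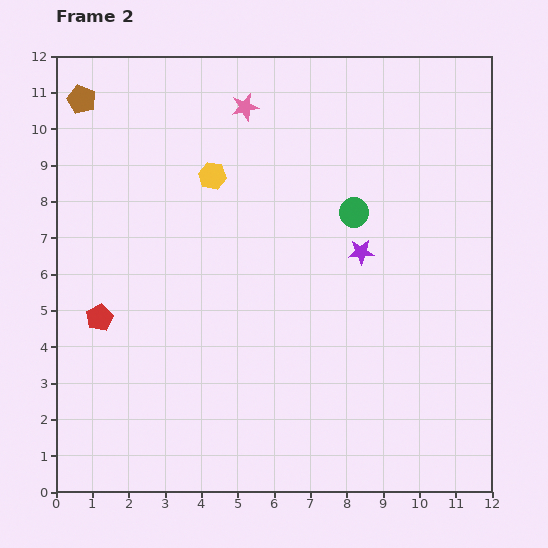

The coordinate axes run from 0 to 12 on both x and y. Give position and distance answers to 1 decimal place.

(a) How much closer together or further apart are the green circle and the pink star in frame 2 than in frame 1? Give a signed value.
-2.4

Distance in frame 1: 6.6. Distance in frame 2: 4.2.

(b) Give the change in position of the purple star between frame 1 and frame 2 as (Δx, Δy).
(2.2, 1.6)

The purple star was at (6.2, 5.0) in frame 1 and (8.4, 6.6) in frame 2.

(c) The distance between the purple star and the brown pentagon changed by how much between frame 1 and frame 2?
+0.8

Distance in frame 1: 8.0. Distance in frame 2: 8.8.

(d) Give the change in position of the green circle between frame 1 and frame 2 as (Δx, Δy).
(-3.0, 1.1)

The green circle was at (11.2, 6.6) in frame 1 and (8.2, 7.7) in frame 2.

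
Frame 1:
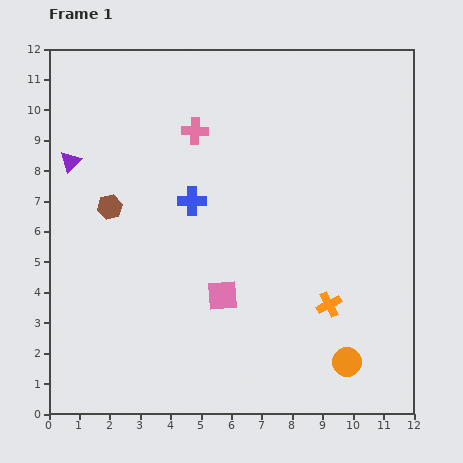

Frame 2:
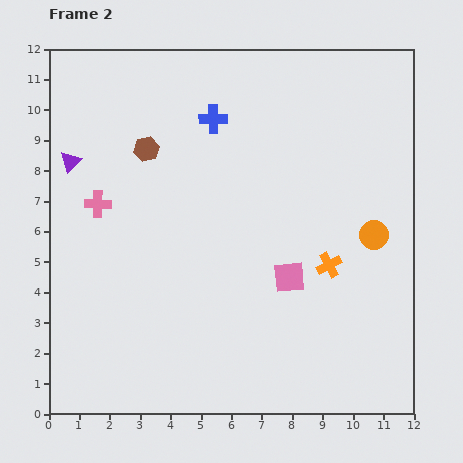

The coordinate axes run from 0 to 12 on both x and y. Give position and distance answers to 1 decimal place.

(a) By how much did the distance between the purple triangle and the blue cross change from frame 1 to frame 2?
+0.7

Distance in frame 1: 4.2. Distance in frame 2: 4.9.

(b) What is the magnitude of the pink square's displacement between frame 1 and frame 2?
2.3

The pink square moved from (5.7, 3.9) to (7.9, 4.5), a distance of √(2.2² + 0.6²) ≈ 2.3.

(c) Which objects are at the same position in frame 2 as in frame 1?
the purple triangle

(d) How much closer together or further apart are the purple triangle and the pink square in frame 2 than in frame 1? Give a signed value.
+1.4

Distance in frame 1: 6.7. Distance in frame 2: 8.1.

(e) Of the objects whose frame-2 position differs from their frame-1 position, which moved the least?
the orange cross

(moved 1.3)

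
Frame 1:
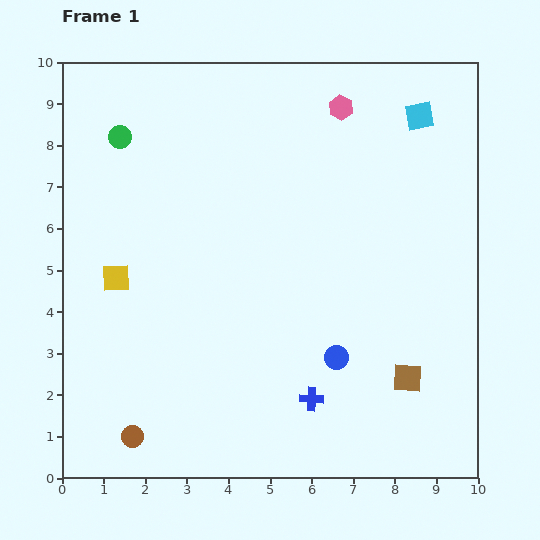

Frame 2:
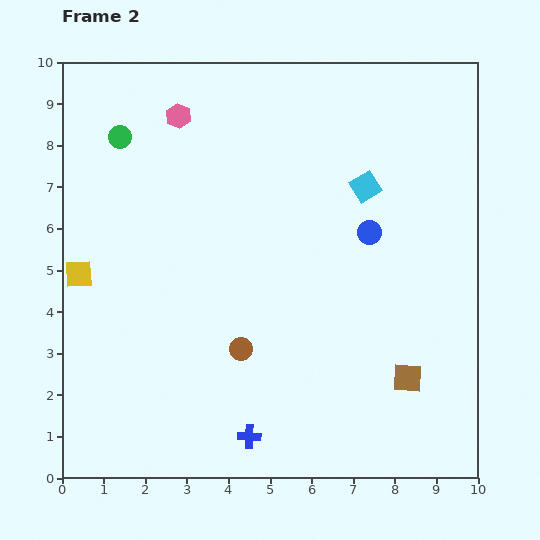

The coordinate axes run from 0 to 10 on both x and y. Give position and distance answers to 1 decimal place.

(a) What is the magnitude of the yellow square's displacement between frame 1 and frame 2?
0.9

The yellow square moved from (1.3, 4.8) to (0.4, 4.9), a distance of √(0.9² + 0.1²) ≈ 0.9.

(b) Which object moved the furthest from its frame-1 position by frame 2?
the pink hexagon

(moved 3.9; next 3.3)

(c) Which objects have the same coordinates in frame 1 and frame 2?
the brown square, the green circle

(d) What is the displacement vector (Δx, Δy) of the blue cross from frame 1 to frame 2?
(-1.5, -0.9)

The blue cross was at (6.0, 1.9) in frame 1 and (4.5, 1.0) in frame 2.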